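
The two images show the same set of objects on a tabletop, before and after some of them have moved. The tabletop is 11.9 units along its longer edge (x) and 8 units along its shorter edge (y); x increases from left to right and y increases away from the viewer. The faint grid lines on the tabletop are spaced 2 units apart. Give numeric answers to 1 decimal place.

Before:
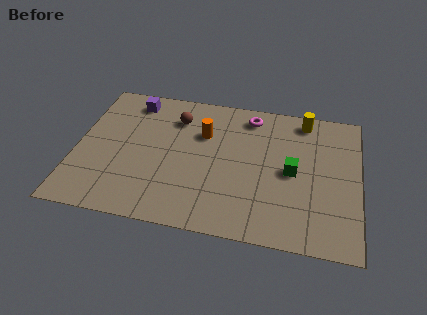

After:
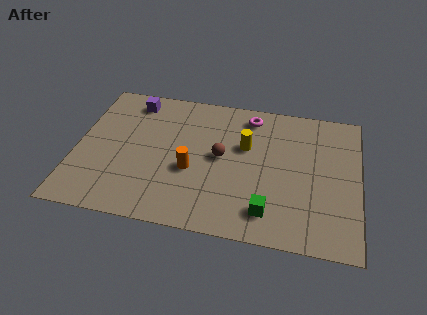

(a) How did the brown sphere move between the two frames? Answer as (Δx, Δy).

(2.0, -1.9)

The brown sphere started near (4.1, 6.1) and ended near (6.1, 4.2).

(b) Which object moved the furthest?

the yellow cylinder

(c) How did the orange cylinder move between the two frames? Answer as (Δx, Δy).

(-0.4, -2.2)

The orange cylinder started near (5.3, 5.4) and ended near (4.9, 3.2).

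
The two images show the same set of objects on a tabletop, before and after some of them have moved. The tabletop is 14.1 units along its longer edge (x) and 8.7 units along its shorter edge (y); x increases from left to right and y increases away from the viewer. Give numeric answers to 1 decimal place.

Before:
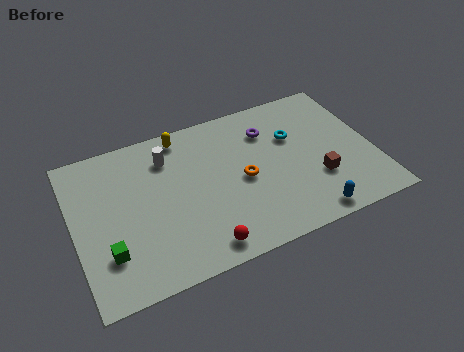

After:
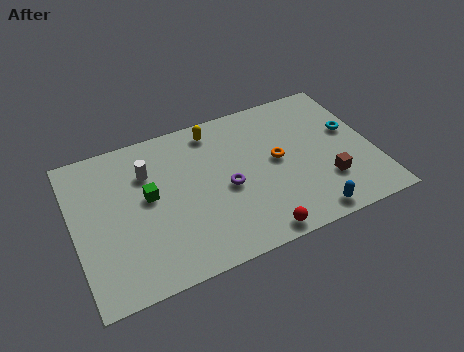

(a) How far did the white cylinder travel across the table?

1.1

The white cylinder was near (4.6, 6.7) before and (3.6, 6.2) after, so it travelled √(1.0² + 0.5²) ≈ 1.1 units.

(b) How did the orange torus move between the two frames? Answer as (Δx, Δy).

(1.7, 0.5)

The orange torus was at about (7.9, 4.1) and moved to about (9.6, 4.6).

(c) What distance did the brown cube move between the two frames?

0.5

The brown cube was near (11.3, 2.8) before and (11.7, 2.5) after, so it travelled √(0.4² + 0.3²) ≈ 0.5 units.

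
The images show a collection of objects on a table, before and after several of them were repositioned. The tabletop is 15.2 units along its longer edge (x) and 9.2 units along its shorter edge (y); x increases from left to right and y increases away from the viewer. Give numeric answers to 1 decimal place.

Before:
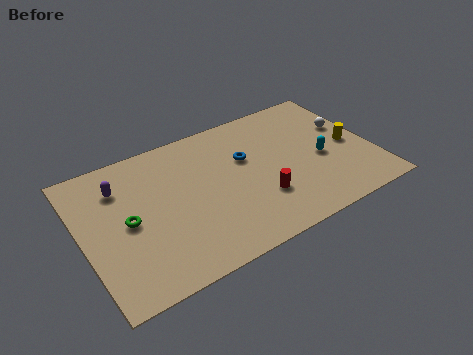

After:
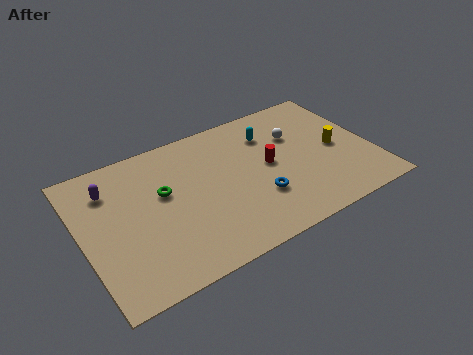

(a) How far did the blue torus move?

2.9

The blue torus was near (8.7, 5.8) before and (8.9, 2.9) after, so it travelled √(0.2² + 2.9²) ≈ 2.9 units.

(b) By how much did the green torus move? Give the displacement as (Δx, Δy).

(2.0, 1.0)

From the two frames, the green torus sits at roughly (2.3, 4.5) before and (4.3, 5.5) after.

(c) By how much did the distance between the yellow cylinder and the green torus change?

-2.6

Before: roughly 11.8 units apart; after: 9.2. That's 2.6 units closer together.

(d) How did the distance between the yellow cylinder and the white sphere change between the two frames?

+1.2

The distance was about 1.4 in the first image and 2.6 in the second, so they moved 1.2 units further apart.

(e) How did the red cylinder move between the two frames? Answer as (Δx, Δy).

(0.8, 2.0)

The red cylinder started near (9.0, 2.8) and ended near (9.8, 4.8).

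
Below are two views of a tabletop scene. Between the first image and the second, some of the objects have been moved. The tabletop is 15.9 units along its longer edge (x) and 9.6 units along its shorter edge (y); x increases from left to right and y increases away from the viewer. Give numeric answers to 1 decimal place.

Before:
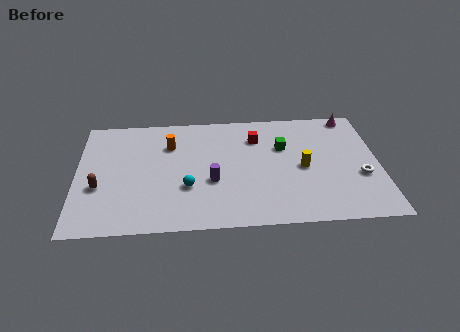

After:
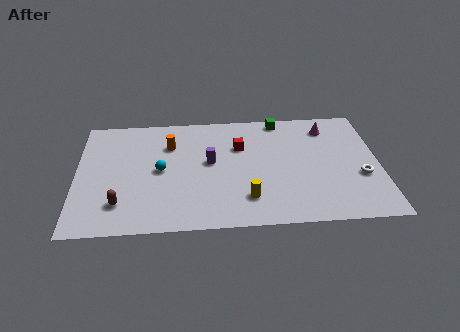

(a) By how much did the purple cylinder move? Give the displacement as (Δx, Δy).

(-0.1, 1.6)

The purple cylinder started near (7.1, 3.7) and ended near (7.0, 5.3).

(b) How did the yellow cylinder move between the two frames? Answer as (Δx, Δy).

(-3.0, -2.3)

The yellow cylinder started near (11.9, 4.5) and ended near (8.9, 2.2).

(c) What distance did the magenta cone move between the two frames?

1.6

From (14.6, 8.7) to (13.3, 7.8), the magenta cone covered √(1.3² + 0.9²) ≈ 1.6 units.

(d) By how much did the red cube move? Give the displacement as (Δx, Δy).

(-0.9, -0.7)

The red cube was at about (9.5, 7.2) and moved to about (8.6, 6.5).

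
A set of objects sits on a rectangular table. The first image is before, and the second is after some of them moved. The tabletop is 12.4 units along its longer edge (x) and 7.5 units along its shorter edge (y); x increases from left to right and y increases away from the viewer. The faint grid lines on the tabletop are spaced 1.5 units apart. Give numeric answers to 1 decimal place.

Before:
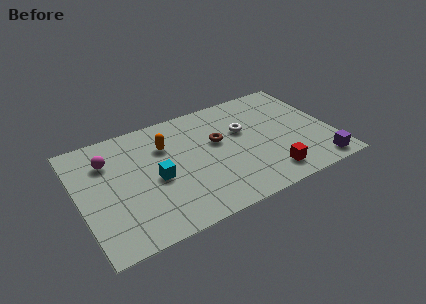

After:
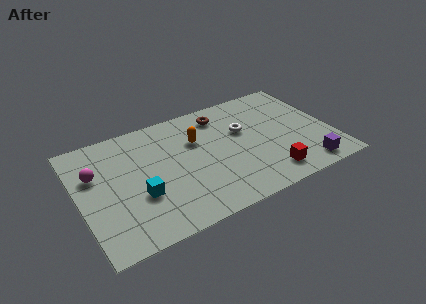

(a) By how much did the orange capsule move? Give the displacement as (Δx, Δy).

(1.5, -0.3)

The orange capsule was at about (4.4, 5.3) and moved to about (5.9, 5.0).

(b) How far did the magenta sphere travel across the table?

0.9

From (1.6, 5.5) to (0.9, 4.9), the magenta sphere covered √(0.7² + 0.6²) ≈ 0.9 units.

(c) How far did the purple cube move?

0.6

The purple cube moved from about (11.4, 0.9) to (10.8, 1.0), a distance of √(0.6² + 0.1²) ≈ 0.6.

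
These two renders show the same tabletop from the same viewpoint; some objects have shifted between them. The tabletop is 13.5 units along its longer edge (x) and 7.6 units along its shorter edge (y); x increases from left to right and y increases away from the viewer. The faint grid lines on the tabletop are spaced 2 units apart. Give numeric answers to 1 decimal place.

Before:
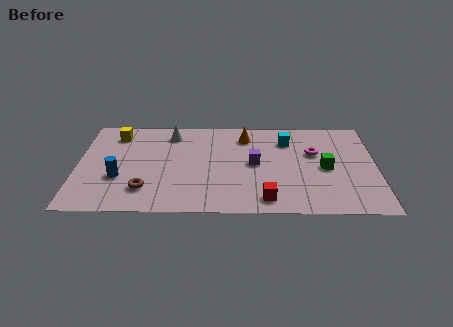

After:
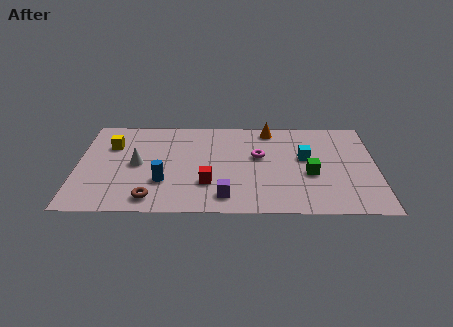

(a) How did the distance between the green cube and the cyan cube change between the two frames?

-1.5

The distance was about 2.8 in the first image and 1.3 in the second, so they moved 1.5 units closer together.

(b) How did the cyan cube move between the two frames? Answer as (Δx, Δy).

(0.8, -1.4)

The cyan cube was at about (9.5, 5.8) and moved to about (10.3, 4.4).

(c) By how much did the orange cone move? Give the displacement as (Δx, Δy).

(1.1, 0.6)

The orange cone started near (7.6, 6.1) and ended near (8.7, 6.7).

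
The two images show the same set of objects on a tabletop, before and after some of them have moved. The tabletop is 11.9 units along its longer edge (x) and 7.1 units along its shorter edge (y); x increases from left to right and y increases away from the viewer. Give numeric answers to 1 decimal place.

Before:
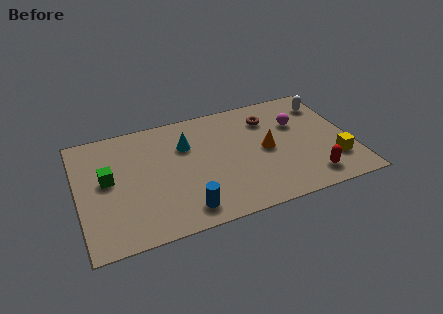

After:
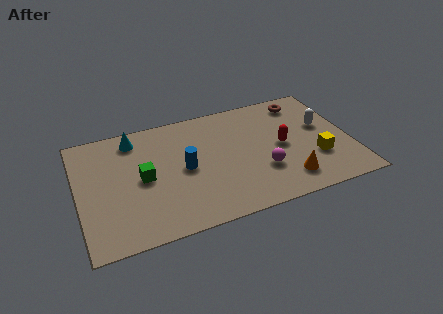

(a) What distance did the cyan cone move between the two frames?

2.5

The cyan cone was near (4.8, 4.9) before and (2.6, 6.0) after, so it travelled √(2.2² + 1.1²) ≈ 2.5 units.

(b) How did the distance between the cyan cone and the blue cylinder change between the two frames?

-0.6

They were about 3.8 units apart before and 3.2 after — 0.6 units closer together.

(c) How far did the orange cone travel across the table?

2.2

From (8.2, 3.5) to (8.9, 1.4), the orange cone covered √(0.7² + 2.1²) ≈ 2.2 units.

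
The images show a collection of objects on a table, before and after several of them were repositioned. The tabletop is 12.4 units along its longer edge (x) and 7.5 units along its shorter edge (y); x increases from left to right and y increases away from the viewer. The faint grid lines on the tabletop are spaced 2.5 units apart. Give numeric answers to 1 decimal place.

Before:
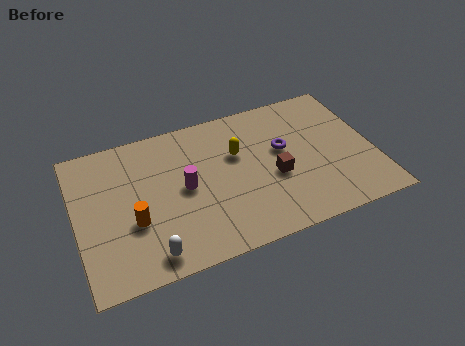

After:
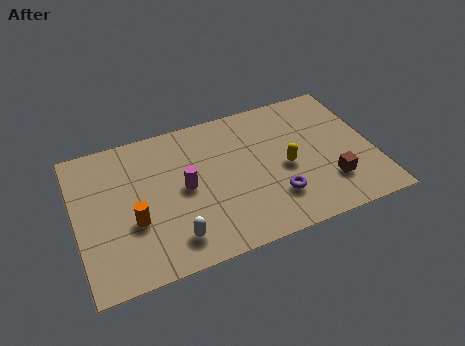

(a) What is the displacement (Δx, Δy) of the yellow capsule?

(1.9, -1.4)

The yellow capsule was at about (6.8, 4.8) and moved to about (8.7, 3.4).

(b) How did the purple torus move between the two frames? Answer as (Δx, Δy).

(-0.6, -2.4)

From the two frames, the purple torus sits at roughly (8.7, 4.4) before and (8.1, 2.0) after.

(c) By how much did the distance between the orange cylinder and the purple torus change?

-0.7

The distance was about 6.6 in the first image and 5.9 in the second, so they moved 0.7 units closer together.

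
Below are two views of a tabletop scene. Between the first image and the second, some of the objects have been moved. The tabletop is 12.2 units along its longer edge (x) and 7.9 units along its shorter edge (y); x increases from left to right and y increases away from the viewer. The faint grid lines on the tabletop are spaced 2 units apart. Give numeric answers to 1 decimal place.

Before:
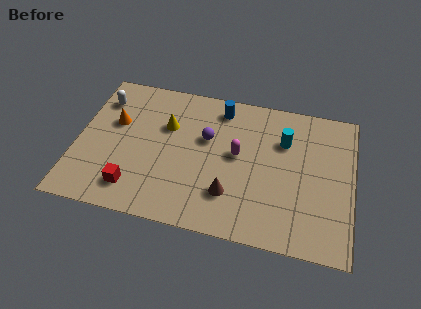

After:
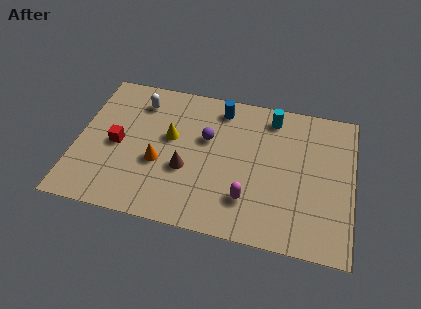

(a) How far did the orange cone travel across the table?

2.8

The orange cone was near (1.6, 4.9) before and (3.7, 3.1) after, so it travelled √(2.1² + 1.8²) ≈ 2.8 units.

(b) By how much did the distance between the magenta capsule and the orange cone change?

-1.4

The distance was about 5.5 in the first image and 4.1 in the second, so they moved 1.4 units closer together.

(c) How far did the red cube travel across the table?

2.4

The red cube was near (2.7, 1.5) before and (1.8, 3.7) after, so it travelled √(0.9² + 2.2²) ≈ 2.4 units.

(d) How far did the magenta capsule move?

2.4

The magenta capsule was near (7.1, 4.3) before and (7.7, 2.0) after, so it travelled √(0.6² + 2.3²) ≈ 2.4 units.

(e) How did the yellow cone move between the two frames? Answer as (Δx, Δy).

(0.2, -0.6)

From the two frames, the yellow cone sits at roughly (3.9, 5.2) before and (4.1, 4.6) after.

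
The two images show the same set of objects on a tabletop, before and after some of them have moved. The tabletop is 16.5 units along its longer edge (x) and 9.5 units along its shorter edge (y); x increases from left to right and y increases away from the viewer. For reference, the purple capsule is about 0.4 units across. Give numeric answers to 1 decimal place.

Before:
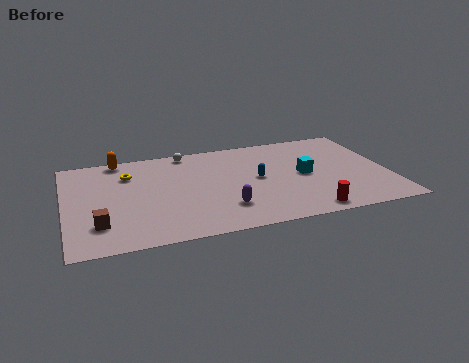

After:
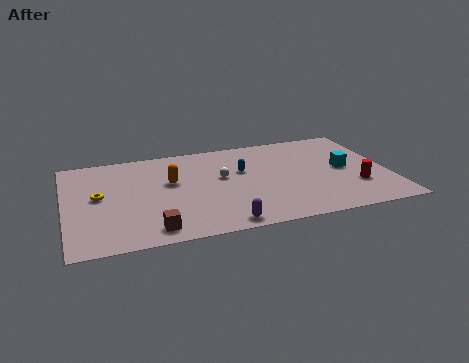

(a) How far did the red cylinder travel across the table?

3.3

From (12.0, 1.0) to (14.7, 2.9), the red cylinder covered √(2.7² + 1.9²) ≈ 3.3 units.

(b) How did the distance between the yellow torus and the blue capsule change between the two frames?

+0.6

They were about 6.8 units apart before and 7.4 after — 0.6 units further apart.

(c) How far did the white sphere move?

3.5

The white sphere was near (6.4, 8.6) before and (8.0, 5.5) after, so it travelled √(1.6² + 3.1²) ≈ 3.5 units.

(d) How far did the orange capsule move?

3.9

The orange capsule moved from about (2.9, 8.7) to (5.4, 5.7), a distance of √(2.5² + 3.0²) ≈ 3.9.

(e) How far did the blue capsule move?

1.2

From (9.8, 4.9) to (9.1, 5.9), the blue capsule covered √(0.7² + 1.0²) ≈ 1.2 units.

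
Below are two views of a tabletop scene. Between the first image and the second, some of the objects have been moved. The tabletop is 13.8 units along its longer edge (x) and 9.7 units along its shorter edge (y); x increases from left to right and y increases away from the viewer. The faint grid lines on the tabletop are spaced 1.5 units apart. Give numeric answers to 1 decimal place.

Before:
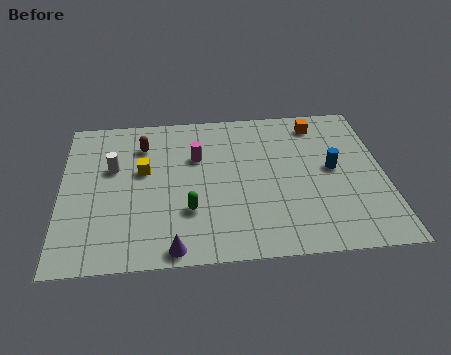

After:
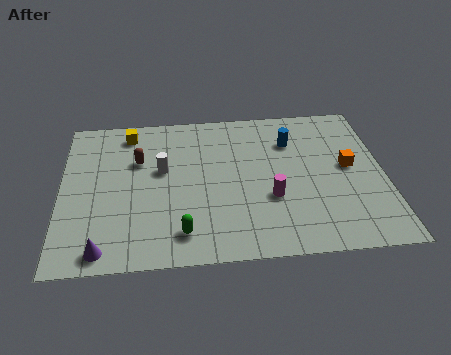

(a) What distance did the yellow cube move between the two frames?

2.7

From (3.5, 5.7) to (2.9, 8.3), the yellow cube covered √(0.6² + 2.6²) ≈ 2.7 units.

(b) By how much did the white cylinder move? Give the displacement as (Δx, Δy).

(2.1, -0.3)

From the two frames, the white cylinder sits at roughly (2.2, 6.0) before and (4.3, 5.7) after.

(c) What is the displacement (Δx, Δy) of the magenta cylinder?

(3.1, -2.9)

From the two frames, the magenta cylinder sits at roughly (5.8, 6.4) before and (8.9, 3.5) after.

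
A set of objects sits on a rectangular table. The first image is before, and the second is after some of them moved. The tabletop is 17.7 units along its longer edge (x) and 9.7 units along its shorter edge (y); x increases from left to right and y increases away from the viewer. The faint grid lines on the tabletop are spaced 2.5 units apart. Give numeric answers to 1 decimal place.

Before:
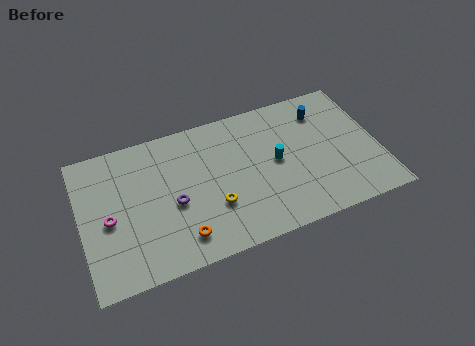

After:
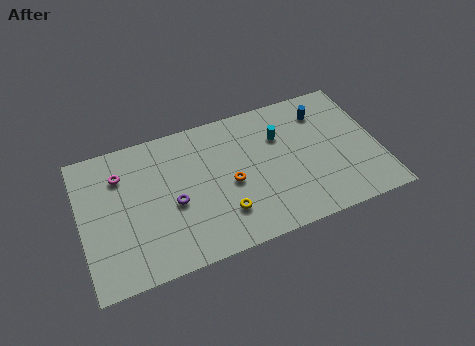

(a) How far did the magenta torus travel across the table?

2.9

From (1.6, 4.4) to (2.5, 7.2), the magenta torus covered √(0.9² + 2.8²) ≈ 2.9 units.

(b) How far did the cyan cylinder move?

1.7

The cyan cylinder was near (11.6, 5.0) before and (12.0, 6.7) after, so it travelled √(0.4² + 1.7²) ≈ 1.7 units.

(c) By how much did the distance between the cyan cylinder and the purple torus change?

+0.8

Before: roughly 6.3 units apart; after: 7.1. That's 0.8 units further apart.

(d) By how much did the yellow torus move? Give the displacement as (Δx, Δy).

(0.5, -0.7)

The yellow torus started near (7.7, 3.2) and ended near (8.2, 2.5).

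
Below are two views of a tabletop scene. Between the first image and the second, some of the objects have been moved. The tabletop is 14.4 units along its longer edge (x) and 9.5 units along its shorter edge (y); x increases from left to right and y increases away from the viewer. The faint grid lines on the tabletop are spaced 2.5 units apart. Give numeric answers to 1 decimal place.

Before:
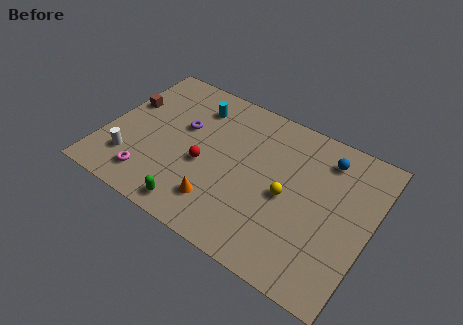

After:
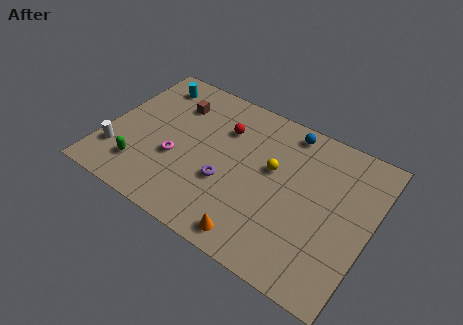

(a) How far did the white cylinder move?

0.8

The white cylinder moved from about (1.7, 2.3) to (0.9, 2.4), a distance of √(0.8² + 0.1²) ≈ 0.8.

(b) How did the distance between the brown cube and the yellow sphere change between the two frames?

-3.4

The distance was about 9.3 in the first image and 5.9 in the second, so they moved 3.4 units closer together.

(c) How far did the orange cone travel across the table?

2.3

From (6.7, 2.1) to (8.8, 1.1), the orange cone covered √(2.1² + 1.0²) ≈ 2.3 units.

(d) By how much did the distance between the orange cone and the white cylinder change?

+3.0

They were about 5.0 units apart before and 8.0 after — 3.0 units further apart.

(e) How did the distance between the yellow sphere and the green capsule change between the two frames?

+2.0

The distance was about 5.6 in the first image and 7.6 in the second, so they moved 2.0 units further apart.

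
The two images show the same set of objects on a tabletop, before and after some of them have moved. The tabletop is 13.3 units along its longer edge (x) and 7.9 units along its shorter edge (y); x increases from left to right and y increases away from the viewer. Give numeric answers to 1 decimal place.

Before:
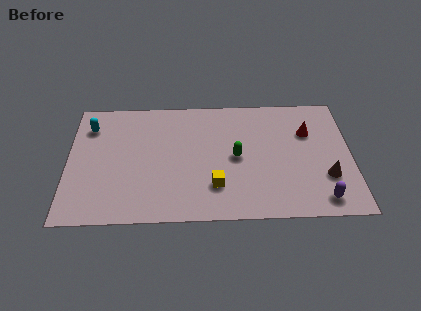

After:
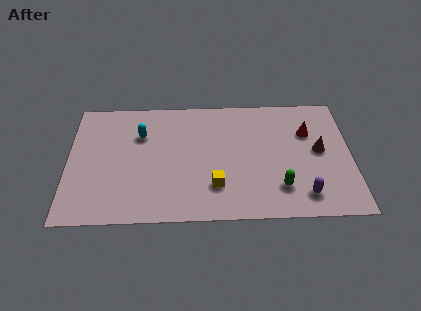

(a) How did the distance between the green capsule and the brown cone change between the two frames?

-1.4

They were about 4.4 units apart before and 3.0 after — 1.4 units closer together.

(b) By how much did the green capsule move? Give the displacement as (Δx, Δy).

(2.0, -2.0)

The green capsule started near (7.9, 3.9) and ended near (9.9, 1.9).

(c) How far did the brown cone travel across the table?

1.7

From (12.1, 2.5) to (11.8, 4.2), the brown cone covered √(0.3² + 1.7²) ≈ 1.7 units.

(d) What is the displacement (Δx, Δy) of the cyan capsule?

(2.4, -0.6)

From the two frames, the cyan capsule sits at roughly (1.0, 6.1) before and (3.4, 5.5) after.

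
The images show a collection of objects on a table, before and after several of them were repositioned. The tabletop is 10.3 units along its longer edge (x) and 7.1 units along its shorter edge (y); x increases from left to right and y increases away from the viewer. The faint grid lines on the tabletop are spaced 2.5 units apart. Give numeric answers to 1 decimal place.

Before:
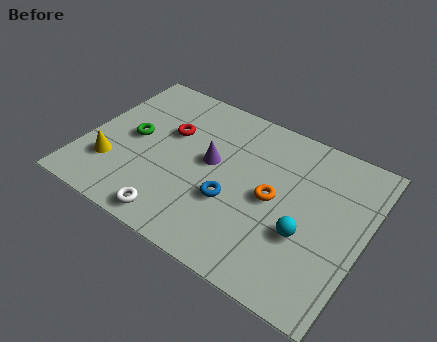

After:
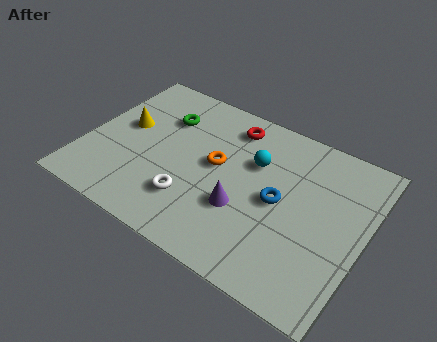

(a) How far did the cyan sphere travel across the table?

3.0

From (8.3, 2.6) to (6.1, 4.7), the cyan sphere covered √(2.2² + 2.1²) ≈ 3.0 units.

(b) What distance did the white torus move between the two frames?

1.2

The white torus was near (3.8, 0.8) before and (4.2, 1.9) after, so it travelled √(0.4² + 1.1²) ≈ 1.2 units.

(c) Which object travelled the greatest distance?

the cyan sphere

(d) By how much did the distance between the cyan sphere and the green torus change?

-3.2

Before: roughly 6.7 units apart; after: 3.5. That's 3.2 units closer together.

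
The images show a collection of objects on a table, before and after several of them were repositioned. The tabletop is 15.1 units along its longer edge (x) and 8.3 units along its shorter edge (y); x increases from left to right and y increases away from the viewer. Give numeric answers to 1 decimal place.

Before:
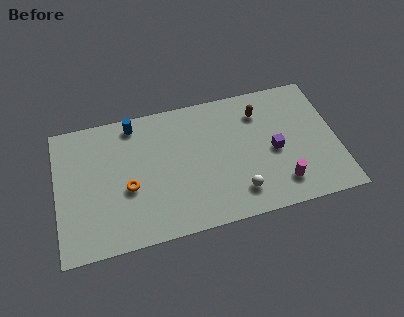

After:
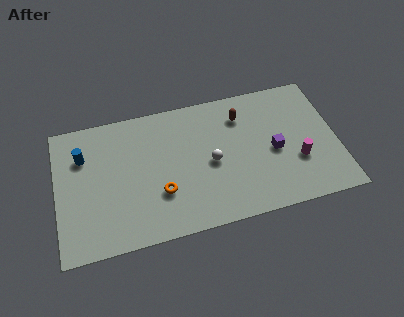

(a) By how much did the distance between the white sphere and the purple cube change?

+0.4

They were about 3.0 units apart before and 3.4 after — 0.4 units further apart.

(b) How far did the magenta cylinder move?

1.6

From (11.9, 1.7) to (12.9, 2.9), the magenta cylinder covered √(1.0² + 1.2²) ≈ 1.6 units.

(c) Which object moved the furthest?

the blue cylinder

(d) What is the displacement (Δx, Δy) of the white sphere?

(-1.3, 2.2)

From the two frames, the white sphere sits at roughly (9.6, 1.7) before and (8.3, 3.9) after.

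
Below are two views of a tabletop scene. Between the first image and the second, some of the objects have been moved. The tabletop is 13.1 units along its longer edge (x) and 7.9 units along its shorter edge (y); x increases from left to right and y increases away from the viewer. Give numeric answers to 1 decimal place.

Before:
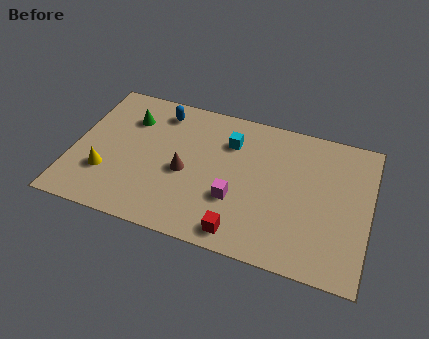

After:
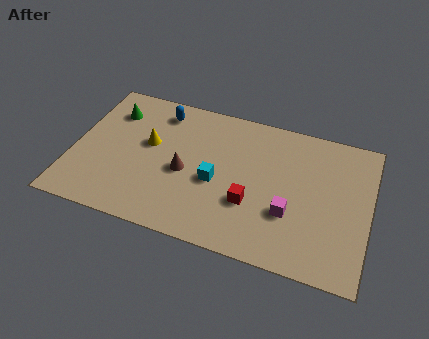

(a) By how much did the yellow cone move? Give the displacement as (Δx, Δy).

(1.7, 2.2)

From the two frames, the yellow cone sits at roughly (1.6, 2.4) before and (3.3, 4.6) after.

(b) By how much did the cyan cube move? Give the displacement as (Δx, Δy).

(-0.4, -2.4)

The cyan cube was at about (6.8, 5.8) and moved to about (6.4, 3.4).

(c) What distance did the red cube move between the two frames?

1.7

From (7.7, 1.0) to (8.0, 2.7), the red cube covered √(0.3² + 1.7²) ≈ 1.7 units.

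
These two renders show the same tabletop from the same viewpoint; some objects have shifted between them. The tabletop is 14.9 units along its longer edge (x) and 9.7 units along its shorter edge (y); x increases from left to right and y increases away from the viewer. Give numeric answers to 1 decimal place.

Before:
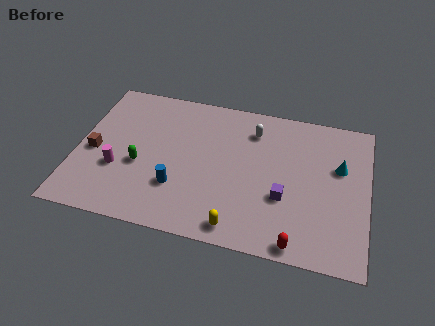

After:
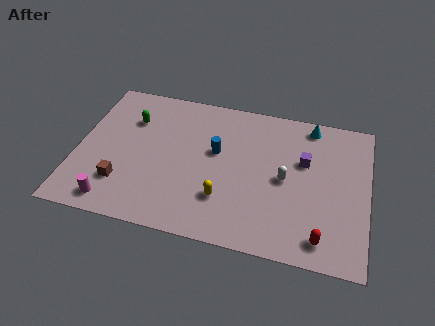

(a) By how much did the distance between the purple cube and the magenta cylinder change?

+2.1

They were about 8.5 units apart before and 10.6 after — 2.1 units further apart.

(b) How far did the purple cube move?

2.8

The purple cube was near (10.7, 3.5) before and (11.6, 6.1) after, so it travelled √(0.9² + 2.6²) ≈ 2.8 units.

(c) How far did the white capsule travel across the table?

3.4

The white capsule moved from about (8.9, 7.6) to (10.7, 4.7), a distance of √(1.8² + 2.9²) ≈ 3.4.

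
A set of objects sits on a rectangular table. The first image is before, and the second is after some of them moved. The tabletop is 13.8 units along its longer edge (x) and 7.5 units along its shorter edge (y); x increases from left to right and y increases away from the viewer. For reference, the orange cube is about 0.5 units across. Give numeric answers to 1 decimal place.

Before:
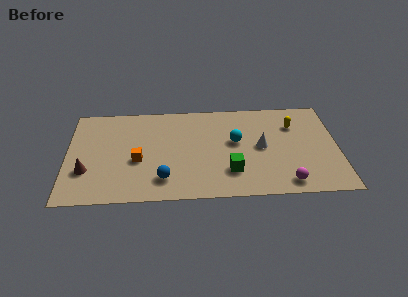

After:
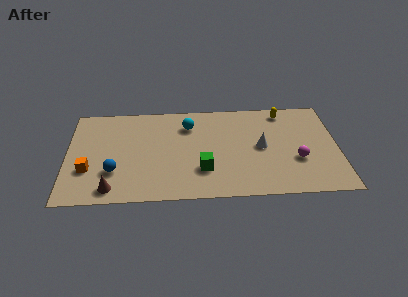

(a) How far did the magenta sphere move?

1.8

The magenta sphere moved from about (11.1, 1.0) to (11.7, 2.7), a distance of √(0.6² + 1.7²) ≈ 1.8.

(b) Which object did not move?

the white cone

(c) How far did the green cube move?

1.4

From (8.3, 2.0) to (6.9, 2.2), the green cube covered √(1.4² + 0.2²) ≈ 1.4 units.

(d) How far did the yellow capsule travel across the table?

1.2

From (11.6, 5.4) to (11.1, 6.5), the yellow capsule covered √(0.5² + 1.1²) ≈ 1.2 units.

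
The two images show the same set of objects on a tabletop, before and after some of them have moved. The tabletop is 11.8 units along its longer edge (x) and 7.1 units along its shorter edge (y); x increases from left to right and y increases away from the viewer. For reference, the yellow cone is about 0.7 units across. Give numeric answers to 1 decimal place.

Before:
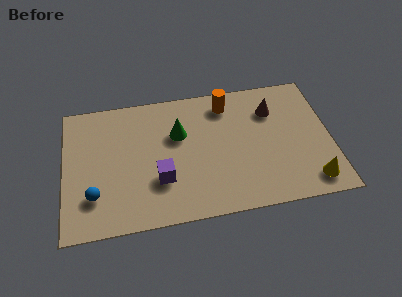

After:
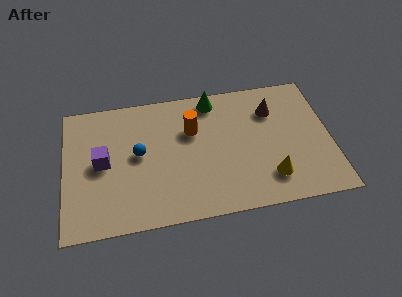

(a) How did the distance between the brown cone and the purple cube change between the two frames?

+1.9

They were about 5.9 units apart before and 7.8 after — 1.9 units further apart.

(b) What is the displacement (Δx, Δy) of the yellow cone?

(-1.8, 0.5)

The yellow cone started near (10.8, 1.1) and ended near (9.0, 1.6).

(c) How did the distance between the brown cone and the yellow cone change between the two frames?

-0.8

They were about 4.4 units apart before and 3.6 after — 0.8 units closer together.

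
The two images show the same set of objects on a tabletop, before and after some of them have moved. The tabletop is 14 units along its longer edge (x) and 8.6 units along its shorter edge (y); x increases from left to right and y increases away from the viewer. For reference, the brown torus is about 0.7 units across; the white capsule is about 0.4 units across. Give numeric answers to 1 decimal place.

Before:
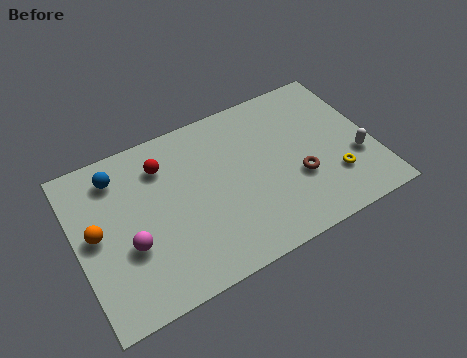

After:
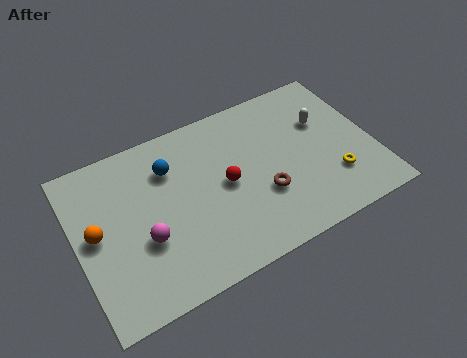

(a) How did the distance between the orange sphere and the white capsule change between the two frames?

-1.2

They were about 12.3 units apart before and 11.1 after — 1.2 units closer together.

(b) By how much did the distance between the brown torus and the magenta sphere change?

-2.4

The distance was about 8.0 in the first image and 5.6 in the second, so they moved 2.4 units closer together.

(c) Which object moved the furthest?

the red sphere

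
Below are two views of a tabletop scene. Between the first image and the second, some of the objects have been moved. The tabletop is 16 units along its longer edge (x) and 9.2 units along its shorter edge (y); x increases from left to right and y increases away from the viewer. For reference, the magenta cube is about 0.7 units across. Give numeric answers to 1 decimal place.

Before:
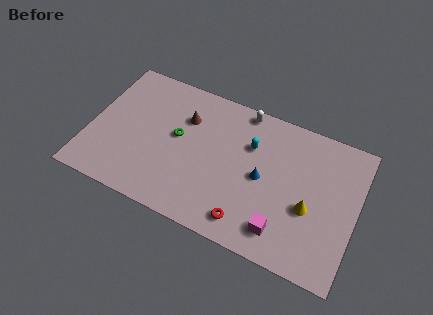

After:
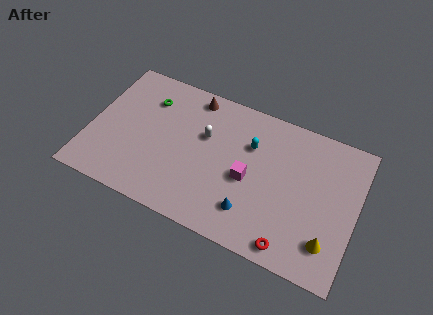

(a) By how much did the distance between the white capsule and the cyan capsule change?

+0.5

The distance was about 2.2 in the first image and 2.7 in the second, so they moved 0.5 units further apart.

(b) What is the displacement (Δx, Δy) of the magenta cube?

(-2.3, 2.4)

The magenta cube was at about (11.9, 1.7) and moved to about (9.6, 4.1).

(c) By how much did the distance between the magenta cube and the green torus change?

-0.5

They were about 7.5 units apart before and 7.0 after — 0.5 units closer together.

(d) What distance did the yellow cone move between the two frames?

2.1

The yellow cone moved from about (13.3, 3.7) to (14.6, 2.1), a distance of √(1.3² + 1.6²) ≈ 2.1.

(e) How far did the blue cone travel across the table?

2.4

From (10.4, 4.5) to (10.0, 2.1), the blue cone covered √(0.4² + 2.4²) ≈ 2.4 units.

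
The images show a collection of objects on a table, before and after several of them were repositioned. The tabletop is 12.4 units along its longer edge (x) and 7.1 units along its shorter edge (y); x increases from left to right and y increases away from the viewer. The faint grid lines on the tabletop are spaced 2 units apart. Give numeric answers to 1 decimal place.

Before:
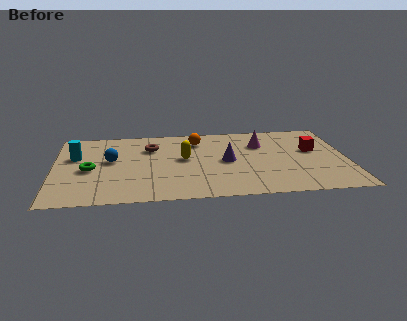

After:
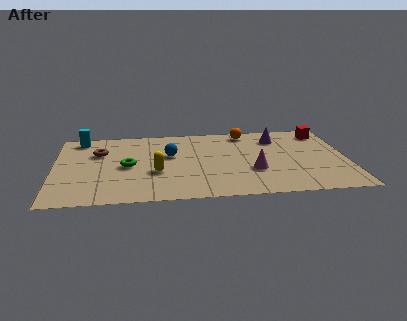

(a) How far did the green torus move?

1.6

From (1.5, 3.2) to (3.1, 3.4), the green torus covered √(1.6² + 0.2²) ≈ 1.6 units.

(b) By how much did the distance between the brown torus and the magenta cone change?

+2.2

Before: roughly 4.7 units apart; after: 6.9. That's 2.2 units further apart.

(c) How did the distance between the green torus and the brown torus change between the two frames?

-1.4

Before: roughly 3.2 units apart; after: 1.8. That's 1.4 units closer together.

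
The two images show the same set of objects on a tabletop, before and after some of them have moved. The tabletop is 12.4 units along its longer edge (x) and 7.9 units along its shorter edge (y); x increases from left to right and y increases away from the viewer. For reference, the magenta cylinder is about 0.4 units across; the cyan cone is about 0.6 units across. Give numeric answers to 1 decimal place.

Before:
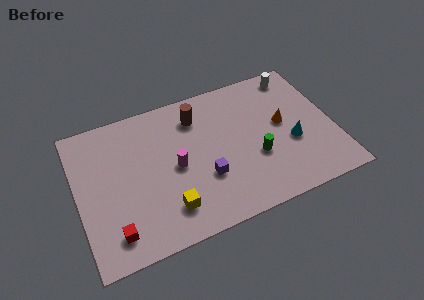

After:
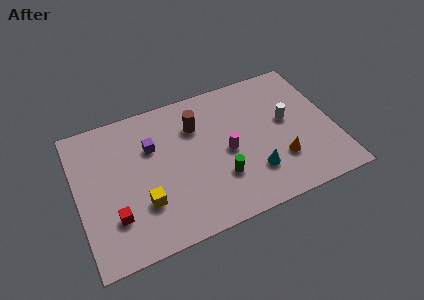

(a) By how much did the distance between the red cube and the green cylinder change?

-2.1

Before: roughly 7.2 units apart; after: 5.1. That's 2.1 units closer together.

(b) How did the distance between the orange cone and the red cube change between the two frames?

-1.0

They were about 9.0 units apart before and 8.0 after — 1.0 units closer together.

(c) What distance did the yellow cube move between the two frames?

1.3

The yellow cube moved from about (4.1, 1.7) to (3.0, 2.4), a distance of √(1.1² + 0.7²) ≈ 1.3.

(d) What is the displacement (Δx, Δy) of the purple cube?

(-2.3, 2.6)

The purple cube was at about (6.0, 2.7) and moved to about (3.7, 5.3).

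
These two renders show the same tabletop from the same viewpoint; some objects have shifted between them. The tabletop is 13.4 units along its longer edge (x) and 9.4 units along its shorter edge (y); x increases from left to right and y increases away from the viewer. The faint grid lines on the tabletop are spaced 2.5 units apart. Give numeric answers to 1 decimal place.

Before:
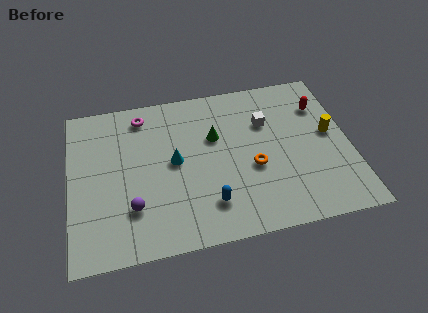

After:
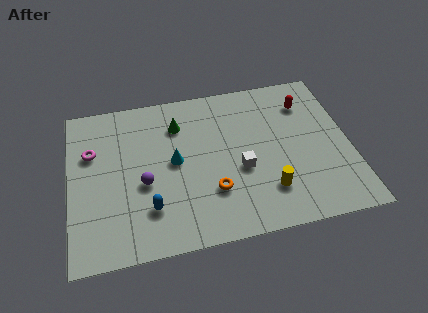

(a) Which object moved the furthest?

the yellow cylinder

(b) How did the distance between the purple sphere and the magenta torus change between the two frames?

-2.1

They were about 5.4 units apart before and 3.3 after — 2.1 units closer together.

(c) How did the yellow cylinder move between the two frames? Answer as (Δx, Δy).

(-3.2, -2.8)

From the two frames, the yellow cylinder sits at roughly (12.5, 5.1) before and (9.3, 2.3) after.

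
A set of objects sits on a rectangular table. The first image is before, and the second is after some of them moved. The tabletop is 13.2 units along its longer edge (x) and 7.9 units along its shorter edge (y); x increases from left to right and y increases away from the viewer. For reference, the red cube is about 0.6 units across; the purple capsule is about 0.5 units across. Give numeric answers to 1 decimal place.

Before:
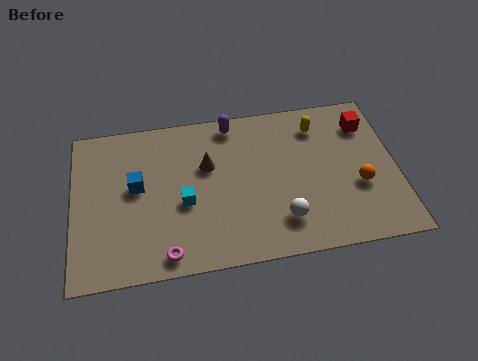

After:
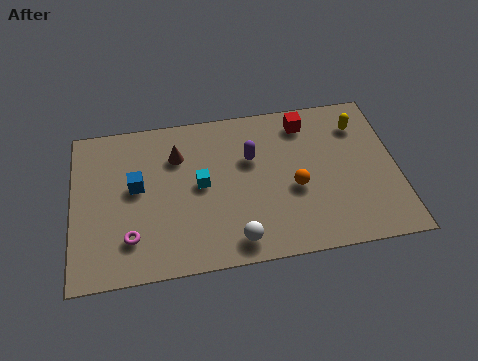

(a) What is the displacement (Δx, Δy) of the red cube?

(-2.5, 0.5)

From the two frames, the red cube sits at roughly (12.1, 6.1) before and (9.6, 6.6) after.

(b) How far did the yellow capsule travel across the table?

1.7

The yellow capsule moved from about (10.1, 6.3) to (11.8, 6.1), a distance of √(1.7² + 0.2²) ≈ 1.7.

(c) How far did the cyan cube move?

1.1

From (4.5, 3.3) to (5.2, 4.1), the cyan cube covered √(0.7² + 0.8²) ≈ 1.1 units.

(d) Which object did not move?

the blue cube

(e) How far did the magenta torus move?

1.7

The magenta torus moved from about (3.7, 0.9) to (2.3, 1.9), a distance of √(1.4² + 1.0²) ≈ 1.7.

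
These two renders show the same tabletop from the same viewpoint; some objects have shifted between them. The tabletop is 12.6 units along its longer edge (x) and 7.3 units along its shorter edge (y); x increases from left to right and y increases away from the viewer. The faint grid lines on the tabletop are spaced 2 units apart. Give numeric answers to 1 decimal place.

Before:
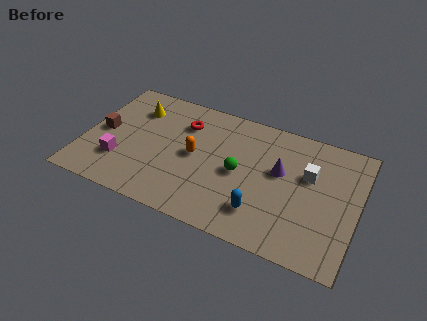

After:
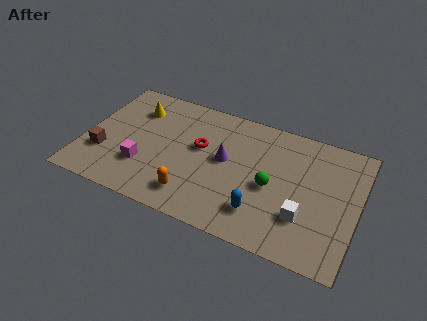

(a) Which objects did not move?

the blue capsule and the yellow cone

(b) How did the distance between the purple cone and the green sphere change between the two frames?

+0.3

Before: roughly 2.0 units apart; after: 2.3. That's 0.3 units further apart.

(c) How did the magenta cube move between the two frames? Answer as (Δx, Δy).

(1.1, 0.1)

The magenta cube started near (1.8, 2.1) and ended near (2.9, 2.2).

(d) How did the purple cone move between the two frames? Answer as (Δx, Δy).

(-2.5, -0.3)

The purple cone was at about (9.0, 4.3) and moved to about (6.5, 4.0).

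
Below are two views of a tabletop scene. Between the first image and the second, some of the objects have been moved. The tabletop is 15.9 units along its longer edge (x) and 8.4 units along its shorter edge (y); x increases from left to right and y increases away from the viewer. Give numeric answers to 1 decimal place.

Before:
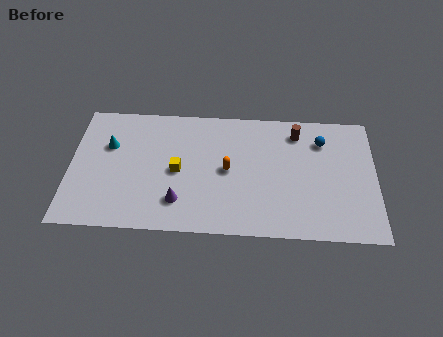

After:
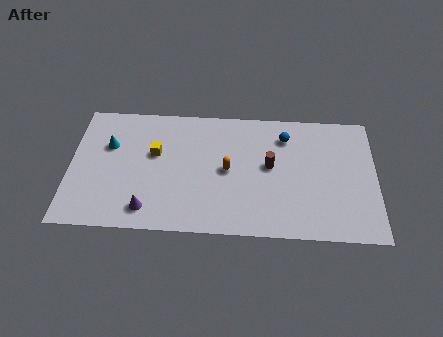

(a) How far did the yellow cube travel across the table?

1.6

The yellow cube moved from about (5.6, 4.0) to (4.4, 5.1), a distance of √(1.2² + 1.1²) ≈ 1.6.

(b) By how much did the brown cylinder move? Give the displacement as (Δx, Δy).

(-1.4, -2.3)

The brown cylinder started near (11.8, 6.9) and ended near (10.4, 4.6).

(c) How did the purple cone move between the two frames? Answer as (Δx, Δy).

(-1.6, -0.6)

The purple cone started near (5.7, 2.0) and ended near (4.1, 1.4).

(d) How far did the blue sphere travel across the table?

1.9

From (13.1, 6.4) to (11.2, 6.6), the blue sphere covered √(1.9² + 0.2²) ≈ 1.9 units.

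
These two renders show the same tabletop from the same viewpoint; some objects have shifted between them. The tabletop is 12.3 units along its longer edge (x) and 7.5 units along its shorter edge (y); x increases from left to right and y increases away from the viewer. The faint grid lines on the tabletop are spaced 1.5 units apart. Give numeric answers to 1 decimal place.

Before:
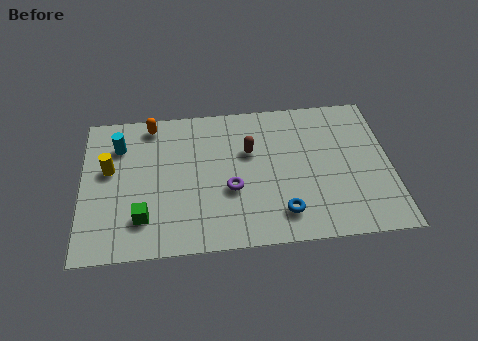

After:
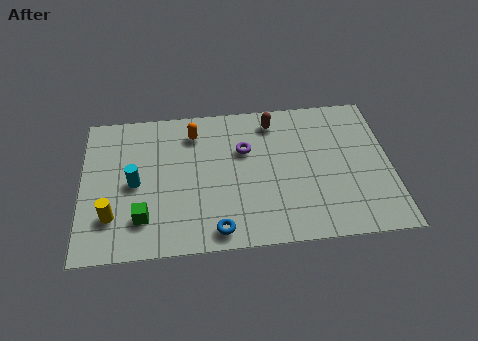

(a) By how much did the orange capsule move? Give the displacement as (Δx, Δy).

(1.7, -0.6)

The orange capsule started near (2.8, 6.6) and ended near (4.5, 6.0).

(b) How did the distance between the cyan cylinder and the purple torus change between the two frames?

-0.6

They were about 5.2 units apart before and 4.6 after — 0.6 units closer together.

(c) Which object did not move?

the green cube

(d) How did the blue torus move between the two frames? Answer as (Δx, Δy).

(-2.6, -0.6)

The blue torus was at about (7.9, 1.5) and moved to about (5.3, 0.9).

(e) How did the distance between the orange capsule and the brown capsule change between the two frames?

-1.1

The distance was about 4.3 in the first image and 3.2 in the second, so they moved 1.1 units closer together.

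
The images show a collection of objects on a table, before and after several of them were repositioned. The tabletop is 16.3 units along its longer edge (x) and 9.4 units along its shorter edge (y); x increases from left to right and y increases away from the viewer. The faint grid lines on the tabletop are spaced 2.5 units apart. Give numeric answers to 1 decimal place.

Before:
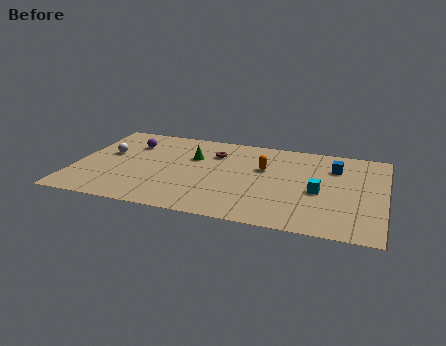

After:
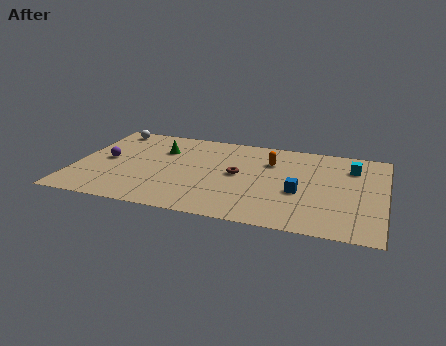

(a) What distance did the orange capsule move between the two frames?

0.9

The orange capsule moved from about (9.9, 5.9) to (10.2, 6.7), a distance of √(0.3² + 0.8²) ≈ 0.9.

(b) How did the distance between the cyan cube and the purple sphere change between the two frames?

+2.5

The distance was about 10.6 in the first image and 13.1 in the second, so they moved 2.5 units further apart.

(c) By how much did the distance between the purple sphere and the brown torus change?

+2.5

They were about 4.5 units apart before and 7.0 after — 2.5 units further apart.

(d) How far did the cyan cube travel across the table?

3.4

The cyan cube moved from about (12.9, 4.1) to (14.5, 7.1), a distance of √(1.6² + 3.0²) ≈ 3.4.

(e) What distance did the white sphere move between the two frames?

2.8

The white sphere moved from about (1.6, 5.5) to (1.4, 8.3), a distance of √(0.2² + 2.8²) ≈ 2.8.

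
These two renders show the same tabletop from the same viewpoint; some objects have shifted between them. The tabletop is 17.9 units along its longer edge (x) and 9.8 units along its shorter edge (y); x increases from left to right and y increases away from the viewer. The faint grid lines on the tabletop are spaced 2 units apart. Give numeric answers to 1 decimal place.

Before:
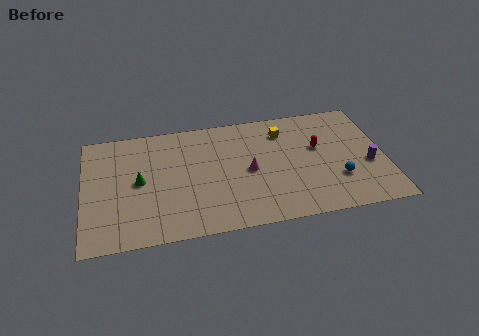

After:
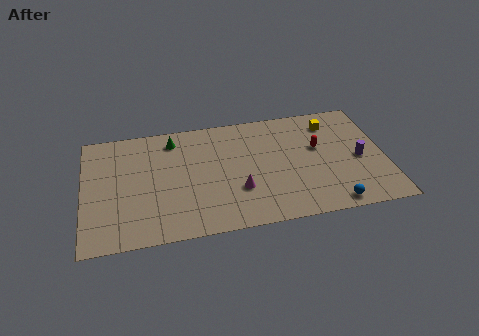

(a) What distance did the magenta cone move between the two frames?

1.7

The magenta cone moved from about (9.8, 4.7) to (9.1, 3.2), a distance of √(0.7² + 1.5²) ≈ 1.7.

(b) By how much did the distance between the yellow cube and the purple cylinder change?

-2.5

They were about 6.2 units apart before and 3.7 after — 2.5 units closer together.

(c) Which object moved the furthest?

the green cone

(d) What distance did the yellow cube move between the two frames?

2.9

The yellow cube moved from about (12.0, 7.7) to (14.9, 7.9), a distance of √(2.9² + 0.2²) ≈ 2.9.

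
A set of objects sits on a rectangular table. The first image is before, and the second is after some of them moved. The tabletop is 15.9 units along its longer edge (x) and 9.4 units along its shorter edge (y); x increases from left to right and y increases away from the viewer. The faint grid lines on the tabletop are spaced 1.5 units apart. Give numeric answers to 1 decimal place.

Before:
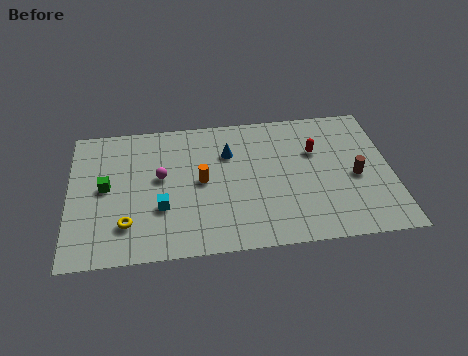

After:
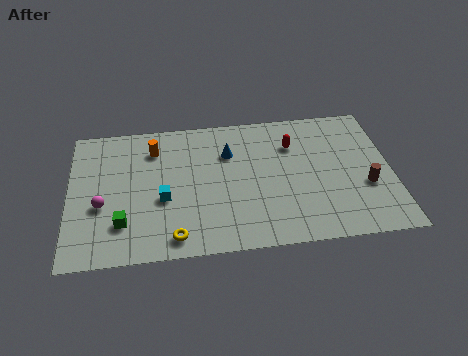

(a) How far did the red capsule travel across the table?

1.3

From (12.2, 6.2) to (11.1, 6.8), the red capsule covered √(1.1² + 0.6²) ≈ 1.3 units.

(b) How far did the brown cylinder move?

0.9

The brown cylinder moved from about (14.1, 4.2) to (14.6, 3.5), a distance of √(0.5² + 0.7²) ≈ 0.9.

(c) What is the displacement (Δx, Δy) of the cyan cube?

(0.1, 0.6)

The cyan cube was at about (4.5, 3.2) and moved to about (4.6, 3.8).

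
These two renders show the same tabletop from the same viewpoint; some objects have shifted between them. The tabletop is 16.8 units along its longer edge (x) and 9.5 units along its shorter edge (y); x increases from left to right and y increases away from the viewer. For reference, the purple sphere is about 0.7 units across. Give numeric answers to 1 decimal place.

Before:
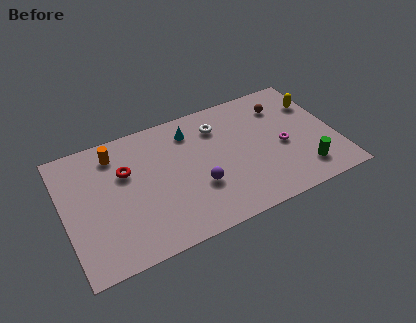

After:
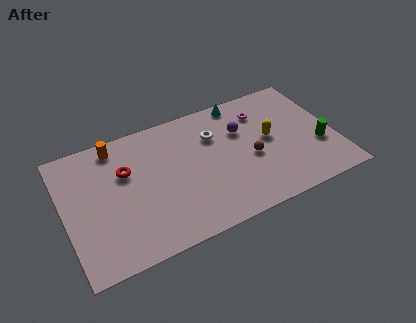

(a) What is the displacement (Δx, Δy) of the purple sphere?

(3.1, 3.1)

The purple sphere was at about (8.1, 3.3) and moved to about (11.2, 6.4).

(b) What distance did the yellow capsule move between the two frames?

3.5

The yellow capsule was near (15.9, 6.8) before and (12.8, 5.1) after, so it travelled √(3.1² + 1.7²) ≈ 3.5 units.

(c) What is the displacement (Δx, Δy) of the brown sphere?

(-2.4, -3.2)

The brown sphere started near (13.9, 7.3) and ended near (11.5, 4.1).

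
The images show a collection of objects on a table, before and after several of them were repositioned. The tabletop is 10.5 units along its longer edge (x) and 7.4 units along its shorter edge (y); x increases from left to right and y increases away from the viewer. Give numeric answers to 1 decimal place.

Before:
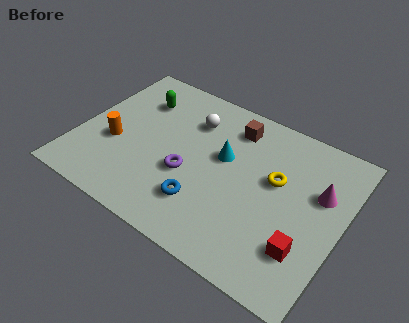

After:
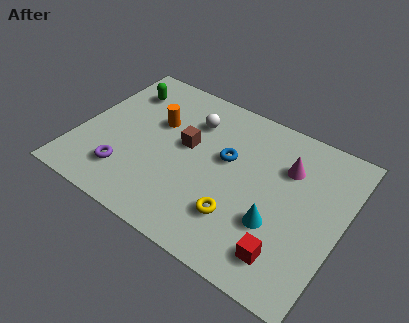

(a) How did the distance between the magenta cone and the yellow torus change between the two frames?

+1.8

They were about 1.7 units apart before and 3.5 after — 1.8 units further apart.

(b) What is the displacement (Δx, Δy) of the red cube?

(-0.6, -0.6)

From the two frames, the red cube sits at roughly (9.3, 2.0) before and (8.7, 1.4) after.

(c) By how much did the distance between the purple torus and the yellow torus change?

+0.9

They were about 3.6 units apart before and 4.5 after — 0.9 units further apart.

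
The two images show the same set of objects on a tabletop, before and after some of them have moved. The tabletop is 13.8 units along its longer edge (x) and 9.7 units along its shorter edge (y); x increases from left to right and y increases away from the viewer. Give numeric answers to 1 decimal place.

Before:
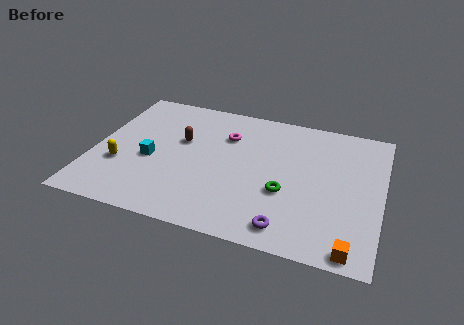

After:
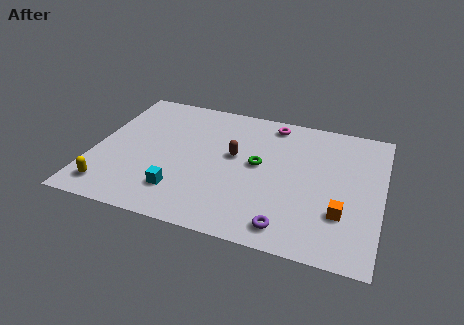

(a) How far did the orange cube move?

2.2

The orange cube was near (12.6, 0.8) before and (12.0, 2.9) after, so it travelled √(0.6² + 2.1²) ≈ 2.2 units.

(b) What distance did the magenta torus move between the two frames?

2.6

The magenta torus was near (6.2, 6.9) before and (8.3, 8.5) after, so it travelled √(2.1² + 1.6²) ≈ 2.6 units.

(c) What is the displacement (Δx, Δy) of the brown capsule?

(2.6, -0.4)

The brown capsule was at about (4.1, 5.9) and moved to about (6.7, 5.5).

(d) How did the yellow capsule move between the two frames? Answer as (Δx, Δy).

(-0.3, -1.8)

From the two frames, the yellow capsule sits at roughly (1.4, 3.3) before and (1.1, 1.5) after.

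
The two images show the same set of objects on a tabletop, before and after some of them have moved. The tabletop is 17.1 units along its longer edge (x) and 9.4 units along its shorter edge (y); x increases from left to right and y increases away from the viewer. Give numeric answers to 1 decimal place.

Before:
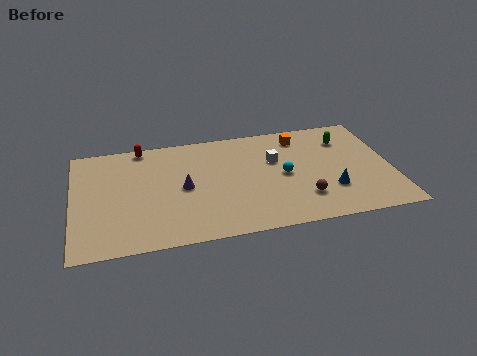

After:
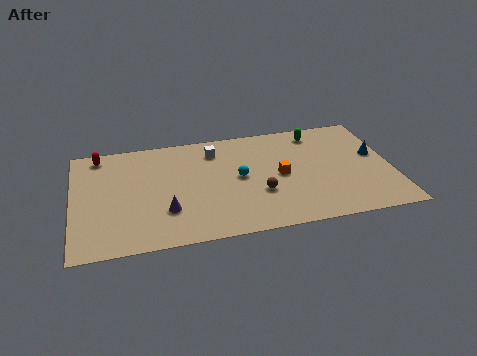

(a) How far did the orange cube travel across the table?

3.5

The orange cube moved from about (12.4, 7.8) to (11.1, 4.6), a distance of √(1.3² + 3.2²) ≈ 3.5.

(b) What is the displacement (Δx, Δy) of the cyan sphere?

(-2.4, 0.3)

The cyan sphere started near (11.3, 4.6) and ended near (8.9, 4.9).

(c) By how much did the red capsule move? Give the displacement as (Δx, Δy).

(-2.3, -0.3)

The red capsule was at about (3.8, 8.6) and moved to about (1.5, 8.3).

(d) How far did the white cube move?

3.5

The white cube moved from about (10.9, 6.0) to (7.7, 7.5), a distance of √(3.2² + 1.5²) ≈ 3.5.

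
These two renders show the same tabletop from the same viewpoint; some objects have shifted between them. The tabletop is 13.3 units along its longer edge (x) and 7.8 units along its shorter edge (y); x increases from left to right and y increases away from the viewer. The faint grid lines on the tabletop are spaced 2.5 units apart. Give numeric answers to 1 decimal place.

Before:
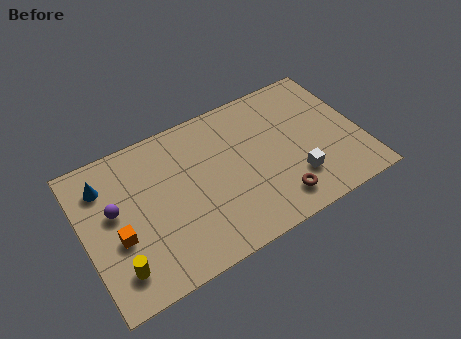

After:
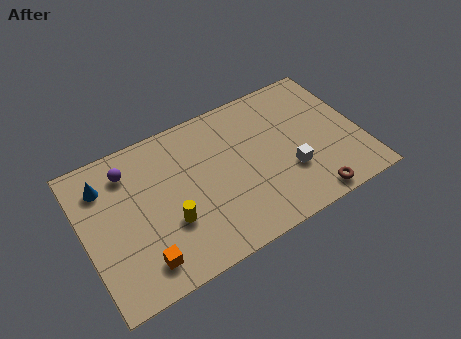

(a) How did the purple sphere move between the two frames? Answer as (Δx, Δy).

(0.9, 1.7)

The purple sphere was at about (1.5, 4.5) and moved to about (2.4, 6.2).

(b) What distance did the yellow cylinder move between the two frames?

2.8

The yellow cylinder moved from about (1.3, 1.6) to (3.9, 2.7), a distance of √(2.6² + 1.1²) ≈ 2.8.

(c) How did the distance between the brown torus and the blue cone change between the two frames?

+1.6

The distance was about 9.0 in the first image and 10.6 in the second, so they moved 1.6 units further apart.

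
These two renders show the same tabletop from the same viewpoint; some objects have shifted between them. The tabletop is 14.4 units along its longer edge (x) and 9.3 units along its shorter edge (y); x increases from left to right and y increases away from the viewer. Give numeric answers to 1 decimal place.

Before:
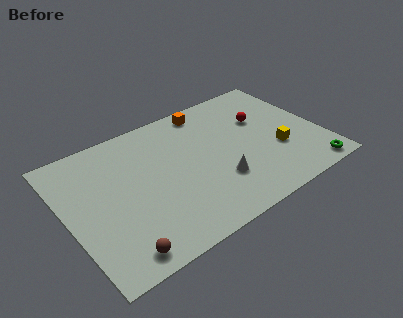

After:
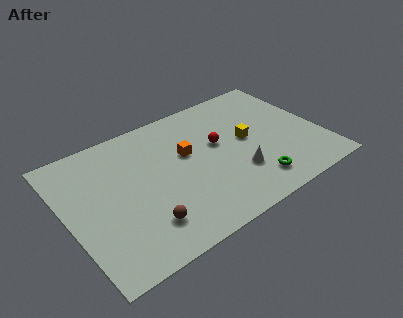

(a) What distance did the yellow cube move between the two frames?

2.2

From (11.8, 3.3) to (10.3, 4.9), the yellow cube covered √(1.5² + 1.6²) ≈ 2.2 units.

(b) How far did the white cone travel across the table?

1.1

From (8.2, 2.8) to (9.3, 2.8), the white cone covered √(1.1² + 0.0²) ≈ 1.1 units.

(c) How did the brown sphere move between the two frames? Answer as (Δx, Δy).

(1.6, 1.0)

The brown sphere was at about (2.2, 1.1) and moved to about (3.8, 2.1).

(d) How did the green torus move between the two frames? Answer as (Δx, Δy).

(-3.2, 0.8)

The green torus was at about (13.2, 0.9) and moved to about (10.0, 1.7).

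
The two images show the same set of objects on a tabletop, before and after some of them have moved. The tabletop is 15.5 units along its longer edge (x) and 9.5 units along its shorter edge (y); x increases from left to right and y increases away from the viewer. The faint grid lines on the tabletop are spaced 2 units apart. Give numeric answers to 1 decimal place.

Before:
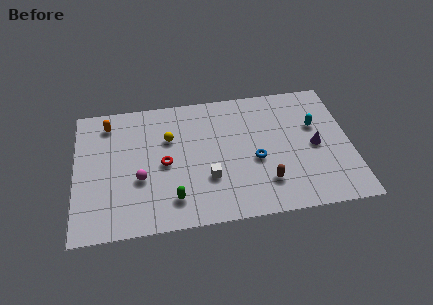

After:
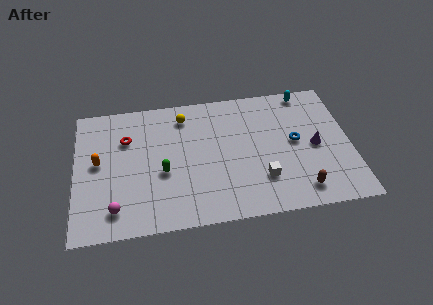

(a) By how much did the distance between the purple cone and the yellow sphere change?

-0.4

They were about 8.4 units apart before and 8.0 after — 0.4 units closer together.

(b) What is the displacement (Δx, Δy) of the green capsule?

(-0.5, 2.0)

The green capsule started near (5.4, 1.9) and ended near (4.9, 3.9).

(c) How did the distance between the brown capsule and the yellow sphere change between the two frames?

+2.3

The distance was about 6.6 in the first image and 8.9 in the second, so they moved 2.3 units further apart.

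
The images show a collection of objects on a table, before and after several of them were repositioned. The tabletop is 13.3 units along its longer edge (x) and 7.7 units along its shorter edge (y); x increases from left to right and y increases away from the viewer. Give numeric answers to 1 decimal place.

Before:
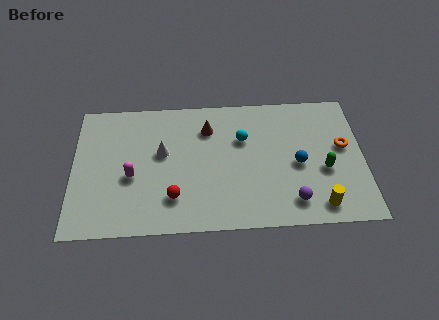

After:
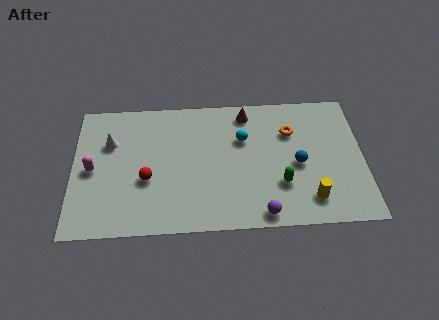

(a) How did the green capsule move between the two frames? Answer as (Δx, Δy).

(-2.0, -0.7)

From the two frames, the green capsule sits at roughly (11.5, 3.1) before and (9.5, 2.4) after.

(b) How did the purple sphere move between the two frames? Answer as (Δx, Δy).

(-1.4, -0.6)

The purple sphere started near (10.0, 1.4) and ended near (8.6, 0.8).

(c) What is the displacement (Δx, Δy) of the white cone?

(-2.4, 0.7)

From the two frames, the white cone sits at roughly (4.1, 4.5) before and (1.7, 5.2) after.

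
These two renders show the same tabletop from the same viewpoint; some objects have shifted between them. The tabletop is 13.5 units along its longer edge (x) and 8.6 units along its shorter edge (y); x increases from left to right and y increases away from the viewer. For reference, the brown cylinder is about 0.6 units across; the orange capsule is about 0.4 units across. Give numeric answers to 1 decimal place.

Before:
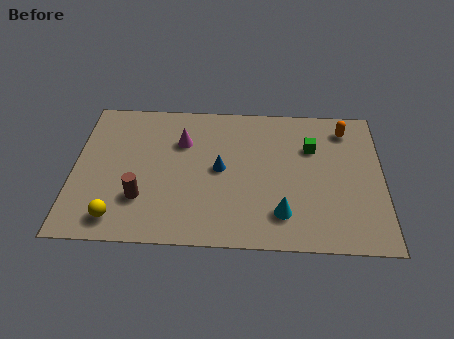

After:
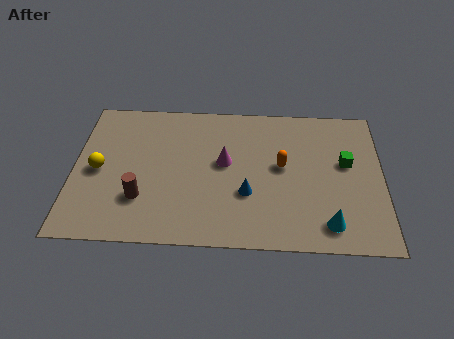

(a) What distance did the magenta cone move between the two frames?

2.2

The magenta cone moved from about (4.7, 6.0) to (6.6, 4.8), a distance of √(1.9² + 1.2²) ≈ 2.2.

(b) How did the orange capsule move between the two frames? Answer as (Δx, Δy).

(-2.8, -2.4)

The orange capsule was at about (11.9, 7.1) and moved to about (9.1, 4.7).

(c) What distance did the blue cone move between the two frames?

1.8

The blue cone moved from about (6.4, 4.4) to (7.6, 3.0), a distance of √(1.2² + 1.4²) ≈ 1.8.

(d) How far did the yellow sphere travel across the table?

2.9

The yellow sphere was near (2.0, 1.3) before and (1.1, 4.1) after, so it travelled √(0.9² + 2.8²) ≈ 2.9 units.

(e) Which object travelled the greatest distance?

the orange capsule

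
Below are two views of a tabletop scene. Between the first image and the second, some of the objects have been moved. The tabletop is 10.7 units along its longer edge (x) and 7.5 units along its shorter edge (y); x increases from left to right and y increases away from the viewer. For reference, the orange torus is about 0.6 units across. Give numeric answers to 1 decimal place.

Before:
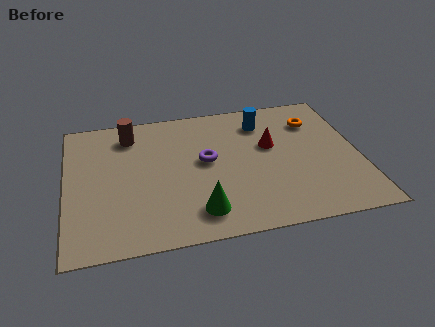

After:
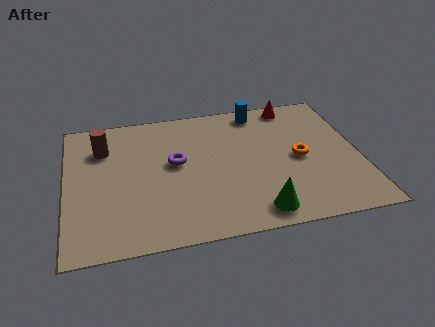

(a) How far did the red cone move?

2.4

From (7.5, 4.5) to (8.5, 6.7), the red cone covered √(1.0² + 2.2²) ≈ 2.4 units.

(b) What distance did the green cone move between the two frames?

2.1

The green cone moved from about (4.7, 1.4) to (6.8, 1.0), a distance of √(2.1² + 0.4²) ≈ 2.1.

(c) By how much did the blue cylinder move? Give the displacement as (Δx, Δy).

(-0.1, 0.7)

The blue cylinder started near (7.3, 5.9) and ended near (7.2, 6.6).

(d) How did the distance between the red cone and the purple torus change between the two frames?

+2.7

Before: roughly 2.4 units apart; after: 5.1. That's 2.7 units further apart.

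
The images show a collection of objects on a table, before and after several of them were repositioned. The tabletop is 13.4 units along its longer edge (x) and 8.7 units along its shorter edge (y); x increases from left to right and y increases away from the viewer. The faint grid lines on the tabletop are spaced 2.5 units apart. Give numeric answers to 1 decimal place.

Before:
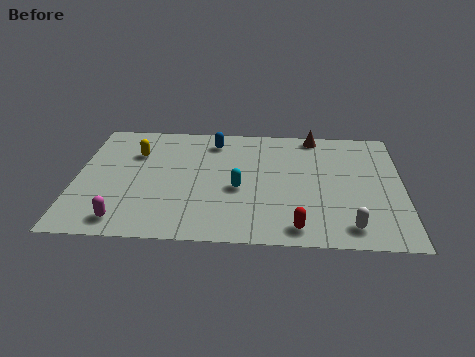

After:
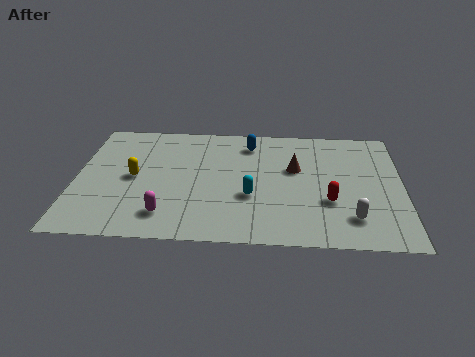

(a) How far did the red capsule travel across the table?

2.3

The red capsule moved from about (9.1, 1.1) to (10.4, 3.0), a distance of √(1.3² + 1.9²) ≈ 2.3.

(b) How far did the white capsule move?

0.6

From (11.2, 1.3) to (11.3, 1.9), the white capsule covered √(0.1² + 0.6²) ≈ 0.6 units.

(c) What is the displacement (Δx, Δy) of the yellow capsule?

(0.0, -1.8)

The yellow capsule started near (2.4, 6.1) and ended near (2.4, 4.3).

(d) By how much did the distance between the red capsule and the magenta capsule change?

-0.3

Before: roughly 7.0 units apart; after: 6.7. That's 0.3 units closer together.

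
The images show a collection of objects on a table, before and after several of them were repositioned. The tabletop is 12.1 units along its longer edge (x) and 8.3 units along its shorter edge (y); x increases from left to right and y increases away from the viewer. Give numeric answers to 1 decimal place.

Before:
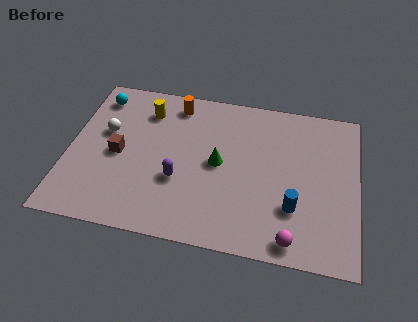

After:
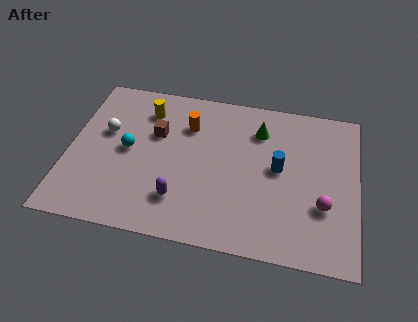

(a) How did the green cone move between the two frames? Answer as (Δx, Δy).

(1.6, 2.1)

The green cone started near (6.3, 4.2) and ended near (7.9, 6.3).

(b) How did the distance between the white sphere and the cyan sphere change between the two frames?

-0.7

The distance was about 2.0 in the first image and 1.3 in the second, so they moved 0.7 units closer together.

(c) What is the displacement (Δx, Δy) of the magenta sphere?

(1.2, 1.9)

The magenta sphere started near (9.5, 0.9) and ended near (10.7, 2.8).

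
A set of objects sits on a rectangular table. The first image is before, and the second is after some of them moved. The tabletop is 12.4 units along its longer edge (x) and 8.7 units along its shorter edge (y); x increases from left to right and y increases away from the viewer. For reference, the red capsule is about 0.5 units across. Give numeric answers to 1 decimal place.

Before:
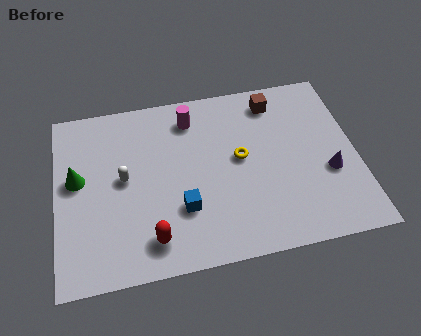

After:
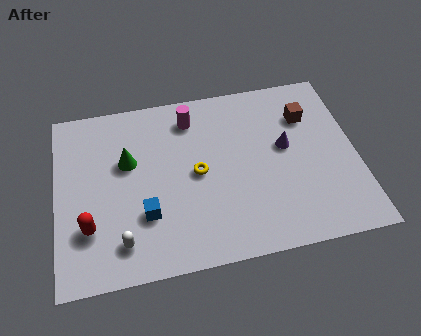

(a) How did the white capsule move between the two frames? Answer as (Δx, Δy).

(-0.2, -3.0)

The white capsule started near (2.8, 4.6) and ended near (2.6, 1.6).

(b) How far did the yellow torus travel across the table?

1.8

The yellow torus was near (7.6, 4.7) before and (5.8, 4.3) after, so it travelled √(1.8² + 0.4²) ≈ 1.8 units.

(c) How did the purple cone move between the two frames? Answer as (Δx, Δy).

(-1.7, 1.6)

The purple cone started near (11.2, 3.3) and ended near (9.5, 4.9).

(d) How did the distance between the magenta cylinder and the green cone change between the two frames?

-2.1

The distance was about 5.3 in the first image and 3.2 in the second, so they moved 2.1 units closer together.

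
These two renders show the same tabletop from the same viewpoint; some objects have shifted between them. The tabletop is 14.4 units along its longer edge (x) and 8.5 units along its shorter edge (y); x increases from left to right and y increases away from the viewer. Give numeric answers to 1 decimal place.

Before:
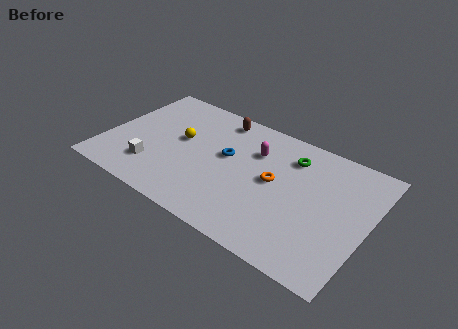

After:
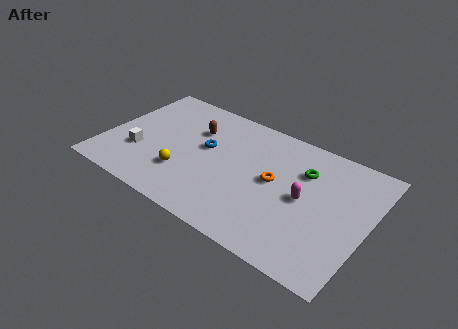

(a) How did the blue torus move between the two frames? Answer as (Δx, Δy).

(-1.2, 0.0)

The blue torus started near (6.6, 4.9) and ended near (5.4, 4.9).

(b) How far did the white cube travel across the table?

1.1

From (2.9, 2.1) to (2.0, 2.8), the white cube covered √(0.9² + 0.7²) ≈ 1.1 units.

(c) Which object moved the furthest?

the magenta capsule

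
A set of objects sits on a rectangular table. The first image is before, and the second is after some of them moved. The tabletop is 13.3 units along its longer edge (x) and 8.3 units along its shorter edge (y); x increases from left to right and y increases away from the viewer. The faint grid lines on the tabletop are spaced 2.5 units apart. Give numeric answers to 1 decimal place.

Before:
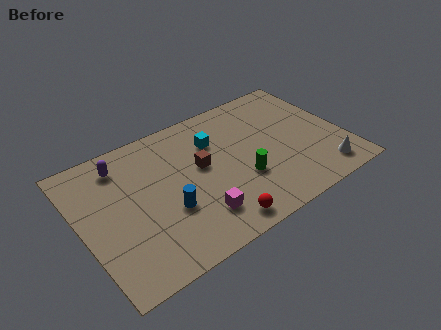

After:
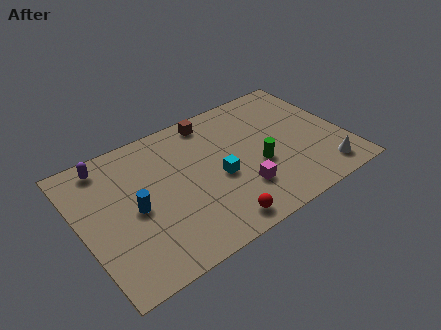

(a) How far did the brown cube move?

2.8

The brown cube was near (6.1, 4.7) before and (7.1, 7.3) after, so it travelled √(1.0² + 2.6²) ≈ 2.8 units.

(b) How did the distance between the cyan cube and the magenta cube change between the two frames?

-2.7

Before: roughly 4.3 units apart; after: 1.6. That's 2.7 units closer together.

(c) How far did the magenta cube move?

2.3

The magenta cube was near (5.4, 1.9) before and (7.7, 2.3) after, so it travelled √(2.3² + 0.4²) ≈ 2.3 units.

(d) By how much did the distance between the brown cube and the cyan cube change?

+2.2

Before: roughly 1.5 units apart; after: 3.7. That's 2.2 units further apart.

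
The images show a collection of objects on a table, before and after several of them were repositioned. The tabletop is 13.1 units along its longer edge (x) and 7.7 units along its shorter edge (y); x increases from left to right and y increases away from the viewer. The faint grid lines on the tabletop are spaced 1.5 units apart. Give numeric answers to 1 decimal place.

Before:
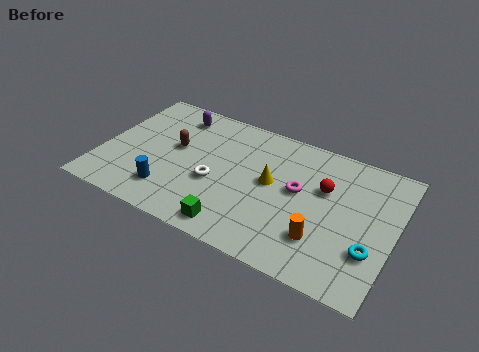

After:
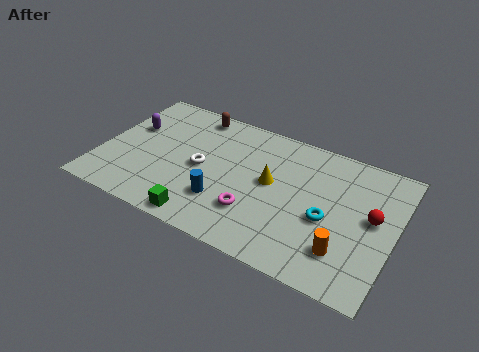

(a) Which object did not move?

the yellow cone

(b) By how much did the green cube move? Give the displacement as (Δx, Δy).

(-1.4, -0.2)

From the two frames, the green cube sits at roughly (6.4, 1.0) before and (5.0, 0.8) after.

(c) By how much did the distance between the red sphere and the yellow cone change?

+2.1

They were about 2.4 units apart before and 4.5 after — 2.1 units further apart.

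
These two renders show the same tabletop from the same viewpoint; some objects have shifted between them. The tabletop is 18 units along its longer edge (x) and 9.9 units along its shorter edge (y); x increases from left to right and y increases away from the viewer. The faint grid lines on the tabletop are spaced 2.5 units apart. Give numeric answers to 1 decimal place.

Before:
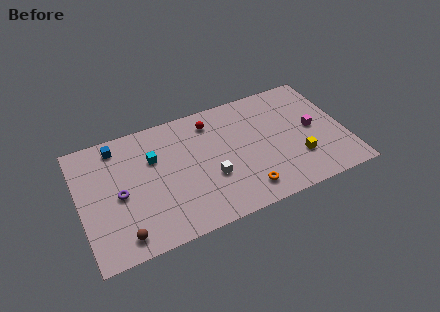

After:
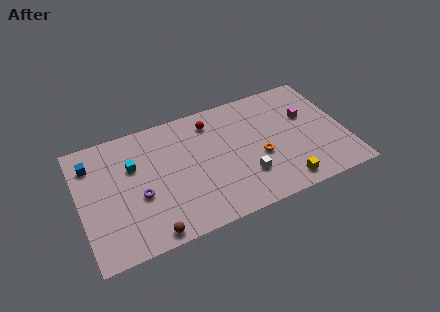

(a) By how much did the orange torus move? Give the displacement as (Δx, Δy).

(1.3, 2.3)

From the two frames, the orange torus sits at roughly (10.8, 1.7) before and (12.1, 4.0) after.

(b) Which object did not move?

the red sphere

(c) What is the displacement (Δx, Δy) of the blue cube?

(-1.8, -0.8)

From the two frames, the blue cube sits at roughly (2.8, 8.5) before and (1.0, 7.7) after.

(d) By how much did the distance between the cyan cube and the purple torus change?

-0.7

They were about 3.2 units apart before and 2.5 after — 0.7 units closer together.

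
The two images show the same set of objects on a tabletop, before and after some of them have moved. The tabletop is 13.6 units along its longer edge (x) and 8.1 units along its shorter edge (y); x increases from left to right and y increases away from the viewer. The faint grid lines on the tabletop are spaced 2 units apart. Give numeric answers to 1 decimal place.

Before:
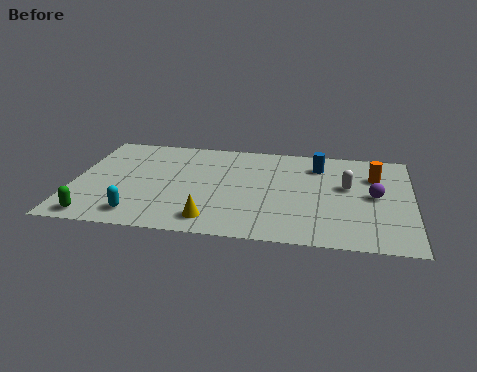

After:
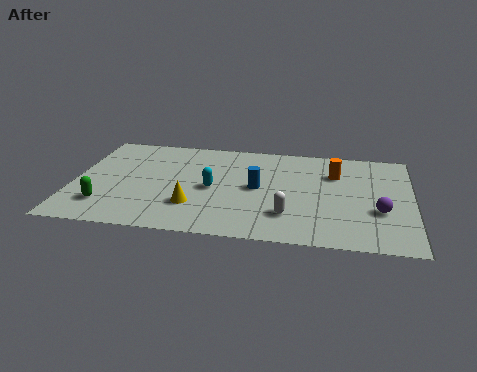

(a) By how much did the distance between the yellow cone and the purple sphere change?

+0.4

The distance was about 7.0 in the first image and 7.4 in the second, so they moved 0.4 units further apart.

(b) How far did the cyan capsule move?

3.8

The cyan capsule moved from about (2.8, 1.3) to (5.6, 3.8), a distance of √(2.8² + 2.5²) ≈ 3.8.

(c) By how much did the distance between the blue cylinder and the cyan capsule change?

-6.8

They were about 8.6 units apart before and 1.8 after — 6.8 units closer together.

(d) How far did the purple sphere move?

1.2

The purple sphere was near (12.1, 4.1) before and (12.3, 2.9) after, so it travelled √(0.2² + 1.2²) ≈ 1.2 units.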